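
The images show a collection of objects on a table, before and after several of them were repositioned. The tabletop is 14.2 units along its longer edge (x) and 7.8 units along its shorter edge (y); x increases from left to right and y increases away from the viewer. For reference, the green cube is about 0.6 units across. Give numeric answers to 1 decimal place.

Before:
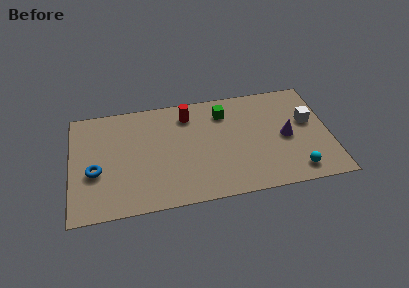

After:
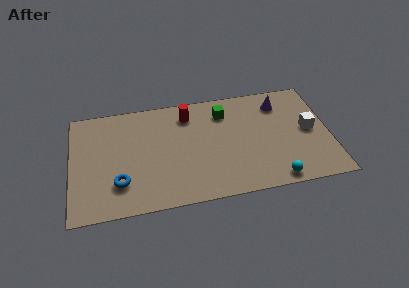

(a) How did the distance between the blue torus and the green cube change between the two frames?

-0.7

Before: roughly 7.8 units apart; after: 7.1. That's 0.7 units closer together.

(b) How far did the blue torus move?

1.6

The blue torus moved from about (1.3, 3.1) to (2.6, 2.1), a distance of √(1.3² + 1.0²) ≈ 1.6.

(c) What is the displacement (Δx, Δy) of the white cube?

(0.0, -0.6)

The white cube started near (13.1, 4.6) and ended near (13.1, 4.0).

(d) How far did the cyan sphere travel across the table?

1.3

The cyan sphere was near (12.2, 1.2) before and (11.0, 0.8) after, so it travelled √(1.2² + 0.4²) ≈ 1.3 units.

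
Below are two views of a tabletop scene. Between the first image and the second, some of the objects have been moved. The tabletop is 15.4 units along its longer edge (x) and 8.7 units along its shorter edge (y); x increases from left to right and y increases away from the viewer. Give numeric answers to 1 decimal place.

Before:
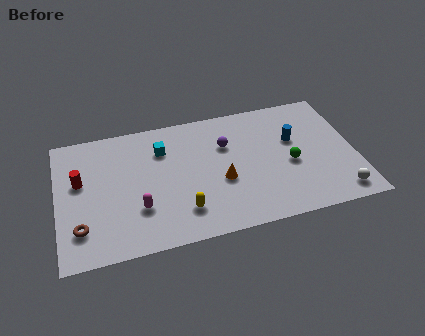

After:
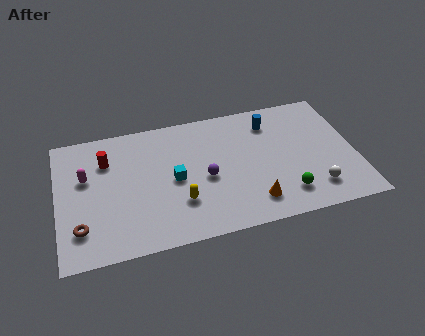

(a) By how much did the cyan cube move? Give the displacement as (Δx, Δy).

(0.5, -2.2)

The cyan cube was at about (5.5, 6.4) and moved to about (6.0, 4.2).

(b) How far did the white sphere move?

1.3

From (14.3, 1.2) to (13.1, 1.8), the white sphere covered √(1.2² + 0.6²) ≈ 1.3 units.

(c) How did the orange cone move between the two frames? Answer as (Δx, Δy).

(1.5, -1.8)

From the two frames, the orange cone sits at roughly (8.4, 3.5) before and (9.9, 1.7) after.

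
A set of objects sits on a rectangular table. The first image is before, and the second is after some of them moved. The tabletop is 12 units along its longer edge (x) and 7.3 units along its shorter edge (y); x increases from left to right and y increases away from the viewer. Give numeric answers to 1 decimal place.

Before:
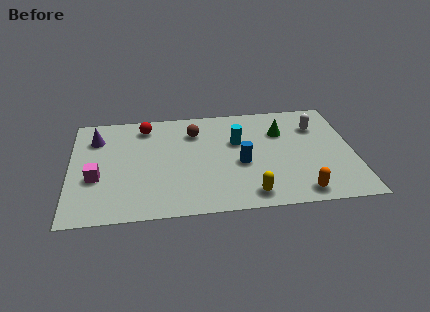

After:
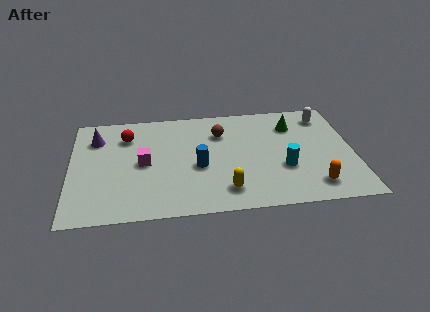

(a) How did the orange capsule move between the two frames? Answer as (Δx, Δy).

(0.6, 0.4)

The orange capsule was at about (9.6, 0.9) and moved to about (10.2, 1.3).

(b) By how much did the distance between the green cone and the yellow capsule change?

+0.7

Before: roughly 4.4 units apart; after: 5.1. That's 0.7 units further apart.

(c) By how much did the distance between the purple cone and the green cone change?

+0.5

They were about 7.9 units apart before and 8.4 after — 0.5 units further apart.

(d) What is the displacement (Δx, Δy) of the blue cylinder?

(-1.8, 0.0)

The blue cylinder was at about (7.2, 3.1) and moved to about (5.4, 3.1).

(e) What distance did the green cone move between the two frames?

0.6

From (9.0, 5.1) to (9.5, 5.5), the green cone covered √(0.5² + 0.4²) ≈ 0.6 units.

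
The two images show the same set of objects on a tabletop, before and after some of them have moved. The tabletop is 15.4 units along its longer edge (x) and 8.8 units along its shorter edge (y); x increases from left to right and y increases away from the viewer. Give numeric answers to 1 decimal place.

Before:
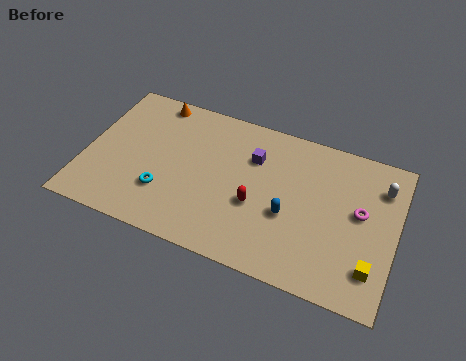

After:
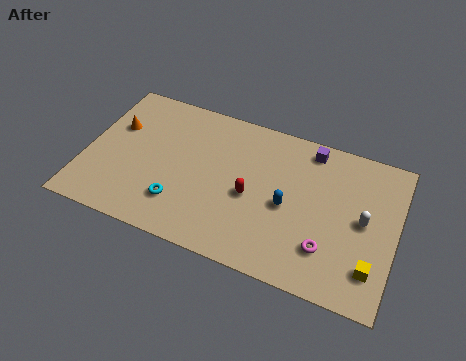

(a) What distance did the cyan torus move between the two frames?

0.9

From (4.1, 2.6) to (4.9, 2.2), the cyan torus covered √(0.8² + 0.4²) ≈ 0.9 units.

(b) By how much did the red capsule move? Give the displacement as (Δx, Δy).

(-0.3, 0.4)

The red capsule started near (8.6, 3.5) and ended near (8.3, 3.9).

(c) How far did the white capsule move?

2.3

The white capsule was near (14.5, 6.7) before and (13.8, 4.5) after, so it travelled √(0.7² + 2.2²) ≈ 2.3 units.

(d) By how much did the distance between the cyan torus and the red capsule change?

-0.8

Before: roughly 4.6 units apart; after: 3.8. That's 0.8 units closer together.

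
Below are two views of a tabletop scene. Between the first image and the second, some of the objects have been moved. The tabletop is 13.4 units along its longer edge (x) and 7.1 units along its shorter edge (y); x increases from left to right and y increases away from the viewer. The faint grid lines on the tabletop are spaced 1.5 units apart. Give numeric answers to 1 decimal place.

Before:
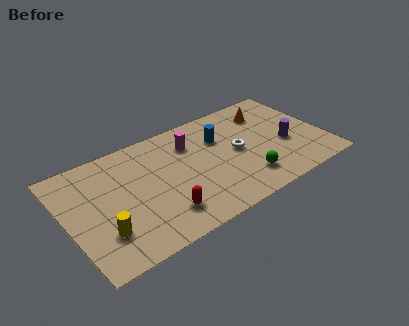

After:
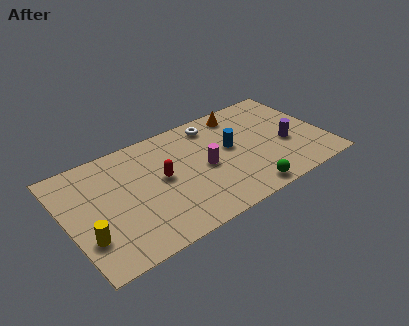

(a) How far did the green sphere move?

0.8

The green sphere was near (9.0, 1.6) before and (8.8, 0.8) after, so it travelled √(0.2² + 0.8²) ≈ 0.8 units.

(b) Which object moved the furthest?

the white torus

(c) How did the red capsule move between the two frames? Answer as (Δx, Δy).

(0.3, 2.2)

The red capsule started near (4.6, 1.6) and ended near (4.9, 3.8).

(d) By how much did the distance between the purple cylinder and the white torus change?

+2.0

Before: roughly 2.6 units apart; after: 4.6. That's 2.0 units further apart.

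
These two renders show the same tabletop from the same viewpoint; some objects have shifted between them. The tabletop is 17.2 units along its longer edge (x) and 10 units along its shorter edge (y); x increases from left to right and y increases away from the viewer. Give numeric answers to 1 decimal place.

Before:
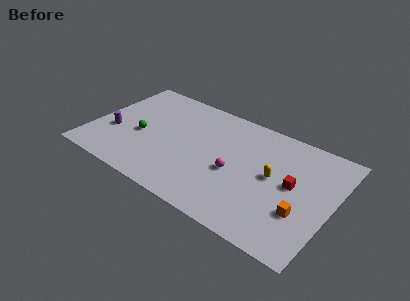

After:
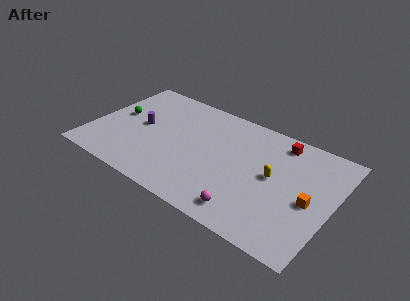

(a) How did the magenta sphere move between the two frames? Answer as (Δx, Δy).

(1.4, -2.8)

The magenta sphere was at about (10.4, 4.3) and moved to about (11.8, 1.5).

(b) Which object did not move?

the yellow capsule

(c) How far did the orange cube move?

1.3

The orange cube was near (15.3, 3.3) before and (15.7, 4.5) after, so it travelled √(0.4² + 1.2²) ≈ 1.3 units.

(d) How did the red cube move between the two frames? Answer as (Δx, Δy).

(-1.4, 3.3)

The red cube started near (14.4, 5.3) and ended near (13.0, 8.6).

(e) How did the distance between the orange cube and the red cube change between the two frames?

+2.7

Before: roughly 2.2 units apart; after: 4.9. That's 2.7 units further apart.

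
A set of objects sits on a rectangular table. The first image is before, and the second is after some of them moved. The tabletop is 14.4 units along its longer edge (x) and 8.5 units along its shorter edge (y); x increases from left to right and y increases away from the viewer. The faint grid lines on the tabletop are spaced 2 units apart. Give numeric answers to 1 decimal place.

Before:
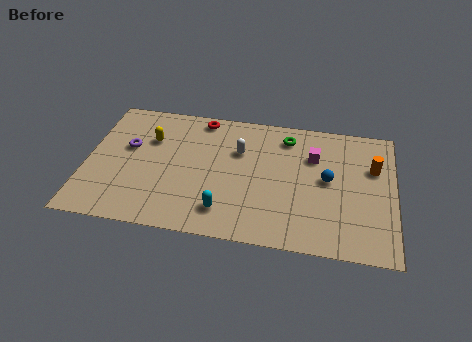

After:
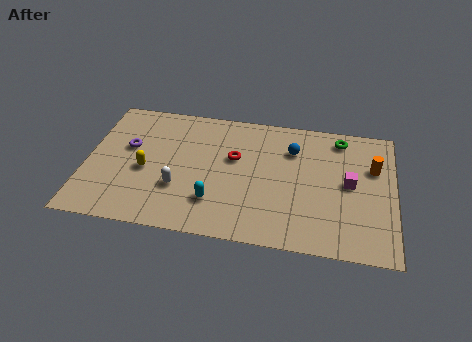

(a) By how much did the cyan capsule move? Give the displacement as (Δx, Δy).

(-0.5, 0.5)

The cyan capsule was at about (6.6, 1.7) and moved to about (6.1, 2.2).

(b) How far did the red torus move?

2.9

The red torus was near (5.2, 7.6) before and (6.9, 5.2) after, so it travelled √(1.7² + 2.4²) ≈ 2.9 units.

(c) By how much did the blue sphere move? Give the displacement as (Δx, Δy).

(-1.7, 1.7)

From the two frames, the blue sphere sits at roughly (11.3, 4.5) before and (9.6, 6.2) after.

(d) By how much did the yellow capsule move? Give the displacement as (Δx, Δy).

(-0.1, -2.1)

The yellow capsule was at about (2.9, 5.8) and moved to about (2.8, 3.7).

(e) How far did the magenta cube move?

2.3

From (10.6, 5.9) to (12.3, 4.4), the magenta cube covered √(1.7² + 1.5²) ≈ 2.3 units.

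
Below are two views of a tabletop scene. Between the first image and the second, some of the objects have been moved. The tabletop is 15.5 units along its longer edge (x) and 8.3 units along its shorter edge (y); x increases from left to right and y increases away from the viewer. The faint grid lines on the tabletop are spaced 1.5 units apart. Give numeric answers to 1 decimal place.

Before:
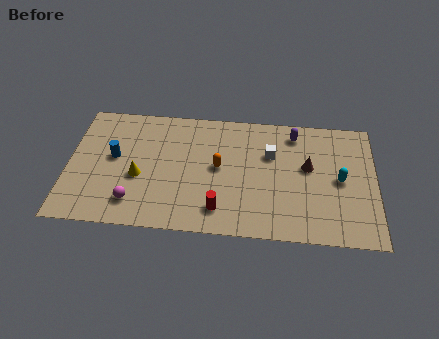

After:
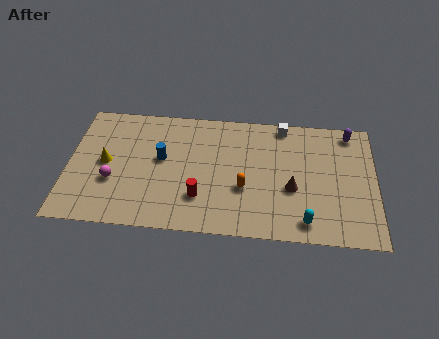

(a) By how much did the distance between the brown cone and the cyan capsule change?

+0.5

They were about 1.7 units apart before and 2.2 after — 0.5 units further apart.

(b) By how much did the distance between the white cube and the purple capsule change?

+1.5

Before: roughly 1.9 units apart; after: 3.4. That's 1.5 units further apart.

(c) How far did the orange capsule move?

1.8

From (7.6, 4.4) to (8.9, 3.1), the orange capsule covered √(1.3² + 1.3²) ≈ 1.8 units.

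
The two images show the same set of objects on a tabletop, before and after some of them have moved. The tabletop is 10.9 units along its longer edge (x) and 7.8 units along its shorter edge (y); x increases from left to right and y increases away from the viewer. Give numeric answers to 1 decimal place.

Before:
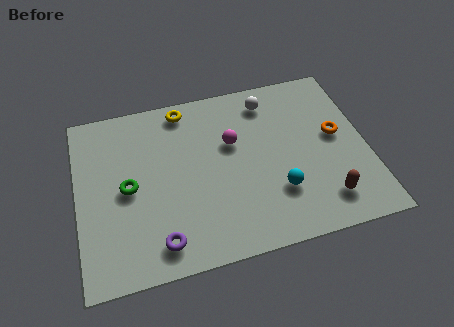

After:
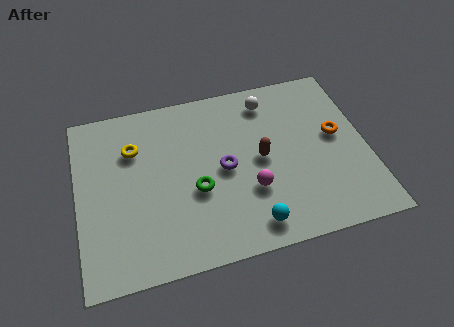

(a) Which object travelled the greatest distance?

the purple torus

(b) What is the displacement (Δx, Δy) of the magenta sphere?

(0.5, -2.3)

The magenta sphere started near (5.9, 4.9) and ended near (6.4, 2.6).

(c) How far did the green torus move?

2.6

The green torus was near (1.9, 3.8) before and (4.4, 3.1) after, so it travelled √(2.5² + 0.7²) ≈ 2.6 units.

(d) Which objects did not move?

the white sphere and the orange torus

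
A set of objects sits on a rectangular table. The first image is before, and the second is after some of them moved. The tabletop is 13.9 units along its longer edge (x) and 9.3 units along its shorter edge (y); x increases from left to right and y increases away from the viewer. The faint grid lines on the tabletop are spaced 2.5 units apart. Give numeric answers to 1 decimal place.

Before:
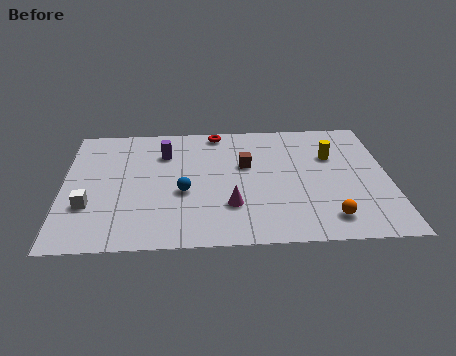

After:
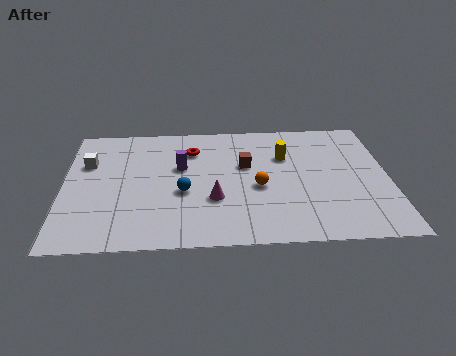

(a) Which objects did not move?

the blue sphere and the brown cube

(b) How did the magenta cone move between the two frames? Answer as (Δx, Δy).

(-0.7, 0.5)

The magenta cone was at about (7.1, 2.7) and moved to about (6.4, 3.2).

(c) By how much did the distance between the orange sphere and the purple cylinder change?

-4.9

Before: roughly 8.6 units apart; after: 3.7. That's 4.9 units closer together.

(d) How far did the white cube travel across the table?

3.2

The white cube moved from about (1.1, 3.0) to (1.0, 6.2), a distance of √(0.1² + 3.2²) ≈ 3.2.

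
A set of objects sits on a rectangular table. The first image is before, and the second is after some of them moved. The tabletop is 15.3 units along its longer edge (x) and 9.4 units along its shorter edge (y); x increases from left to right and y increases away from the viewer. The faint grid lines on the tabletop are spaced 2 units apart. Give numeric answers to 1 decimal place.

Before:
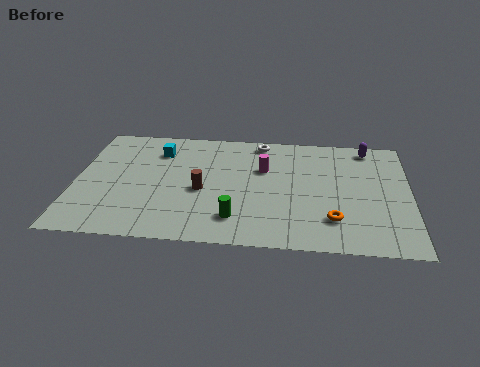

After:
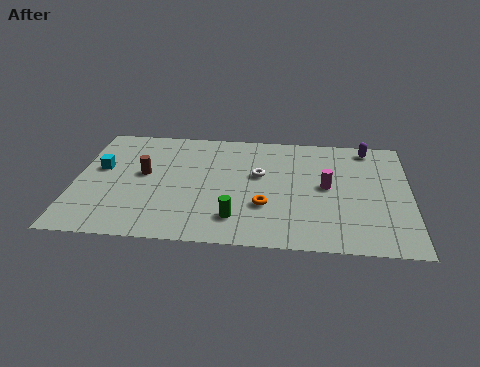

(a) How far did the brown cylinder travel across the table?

2.9

The brown cylinder moved from about (5.8, 4.1) to (3.1, 5.2), a distance of √(2.7² + 1.1²) ≈ 2.9.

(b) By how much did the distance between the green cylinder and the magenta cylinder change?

+0.7

They were about 4.3 units apart before and 5.0 after — 0.7 units further apart.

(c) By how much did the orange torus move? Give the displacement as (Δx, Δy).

(-3.1, 0.8)

The orange torus was at about (11.8, 2.3) and moved to about (8.7, 3.1).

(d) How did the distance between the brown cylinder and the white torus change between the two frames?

+0.3

They were about 5.0 units apart before and 5.3 after — 0.3 units further apart.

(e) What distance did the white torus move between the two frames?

2.8

The white torus moved from about (8.4, 8.4) to (8.4, 5.6), a distance of √(0.0² + 2.8²) ≈ 2.8.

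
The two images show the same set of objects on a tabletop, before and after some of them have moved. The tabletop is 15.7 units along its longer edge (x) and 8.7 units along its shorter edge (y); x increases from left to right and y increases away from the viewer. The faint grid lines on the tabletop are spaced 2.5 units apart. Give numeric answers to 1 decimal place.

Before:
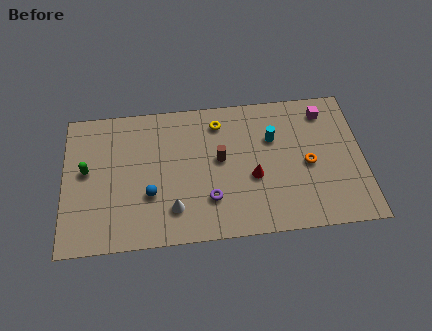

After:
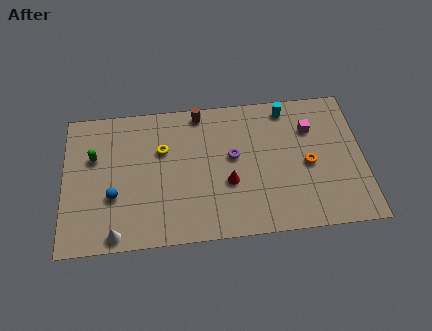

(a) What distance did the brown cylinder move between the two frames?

3.2

The brown cylinder moved from about (8.2, 4.8) to (7.2, 7.8), a distance of √(1.0² + 3.0²) ≈ 3.2.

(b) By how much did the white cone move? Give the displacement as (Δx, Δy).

(-3.0, -1.2)

The white cone started near (5.7, 2.0) and ended near (2.7, 0.8).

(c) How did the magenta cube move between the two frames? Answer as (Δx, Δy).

(-0.8, -1.0)

The magenta cube was at about (13.8, 7.2) and moved to about (13.0, 6.2).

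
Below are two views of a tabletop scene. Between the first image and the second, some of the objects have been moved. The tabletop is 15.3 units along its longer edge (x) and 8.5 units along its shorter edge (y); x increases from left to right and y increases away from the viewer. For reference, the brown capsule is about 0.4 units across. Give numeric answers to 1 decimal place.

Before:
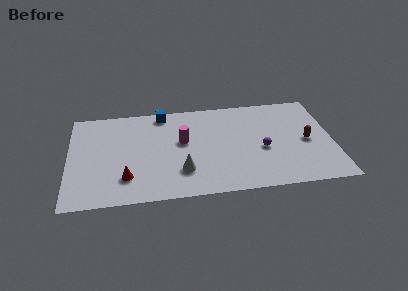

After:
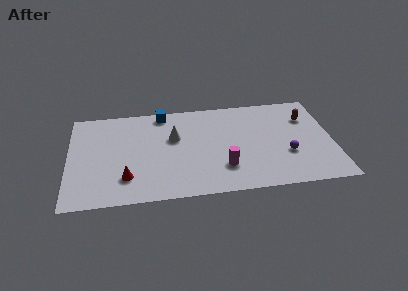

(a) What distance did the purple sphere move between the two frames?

1.5

The purple sphere was near (11.2, 3.6) before and (12.6, 3.0) after, so it travelled √(1.4² + 0.6²) ≈ 1.5 units.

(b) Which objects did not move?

the blue cube and the red cone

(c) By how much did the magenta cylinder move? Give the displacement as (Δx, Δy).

(2.3, -2.6)

The magenta cylinder was at about (6.6, 4.9) and moved to about (8.9, 2.3).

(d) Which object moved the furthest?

the magenta cylinder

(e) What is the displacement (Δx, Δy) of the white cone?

(-0.4, 3.0)

The white cone started near (6.5, 2.3) and ended near (6.1, 5.3).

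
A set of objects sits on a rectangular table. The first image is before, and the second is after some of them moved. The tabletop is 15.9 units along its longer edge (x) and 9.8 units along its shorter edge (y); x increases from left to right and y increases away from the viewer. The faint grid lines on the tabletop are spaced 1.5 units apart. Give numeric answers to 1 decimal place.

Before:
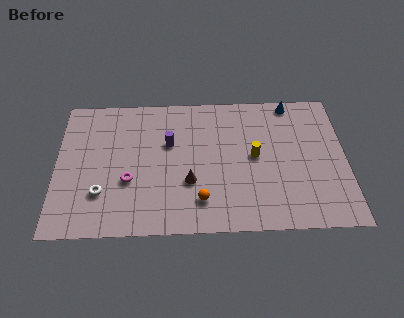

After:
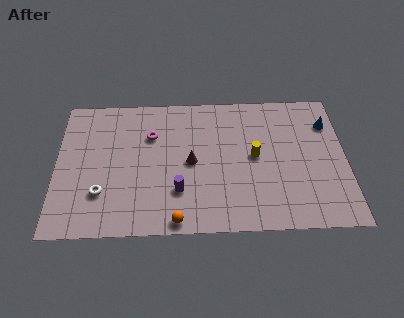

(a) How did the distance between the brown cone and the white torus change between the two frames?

+0.5

The distance was about 4.8 in the first image and 5.3 in the second, so they moved 0.5 units further apart.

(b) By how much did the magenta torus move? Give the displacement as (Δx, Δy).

(1.2, 3.2)

The magenta torus was at about (4.0, 3.6) and moved to about (5.2, 6.8).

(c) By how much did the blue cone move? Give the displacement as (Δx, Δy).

(2.0, -1.6)

From the two frames, the blue cone sits at roughly (13.0, 8.9) before and (15.0, 7.3) after.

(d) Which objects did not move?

the yellow cylinder and the white torus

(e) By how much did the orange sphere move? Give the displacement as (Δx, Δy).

(-1.3, -1.3)

The orange sphere was at about (7.9, 2.1) and moved to about (6.6, 0.8).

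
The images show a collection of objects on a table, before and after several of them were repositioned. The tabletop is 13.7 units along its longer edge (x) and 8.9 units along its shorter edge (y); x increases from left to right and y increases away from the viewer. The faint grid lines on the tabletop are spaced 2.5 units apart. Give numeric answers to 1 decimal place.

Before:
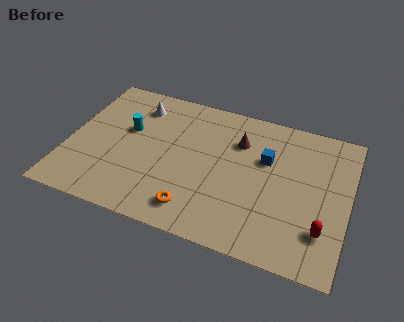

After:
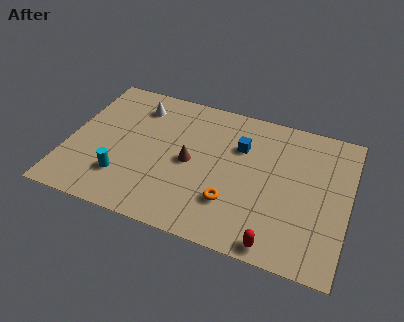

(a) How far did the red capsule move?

2.6

From (12.6, 2.3) to (10.5, 0.8), the red capsule covered √(2.1² + 1.5²) ≈ 2.6 units.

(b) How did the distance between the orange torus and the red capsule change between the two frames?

-3.3

They were about 6.2 units apart before and 2.9 after — 3.3 units closer together.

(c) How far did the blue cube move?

1.4

The blue cube moved from about (9.6, 5.7) to (8.3, 6.1), a distance of √(1.3² + 0.4²) ≈ 1.4.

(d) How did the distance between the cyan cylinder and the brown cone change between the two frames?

-1.8

The distance was about 5.5 in the first image and 3.7 in the second, so they moved 1.8 units closer together.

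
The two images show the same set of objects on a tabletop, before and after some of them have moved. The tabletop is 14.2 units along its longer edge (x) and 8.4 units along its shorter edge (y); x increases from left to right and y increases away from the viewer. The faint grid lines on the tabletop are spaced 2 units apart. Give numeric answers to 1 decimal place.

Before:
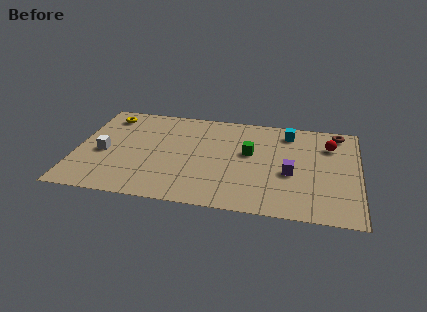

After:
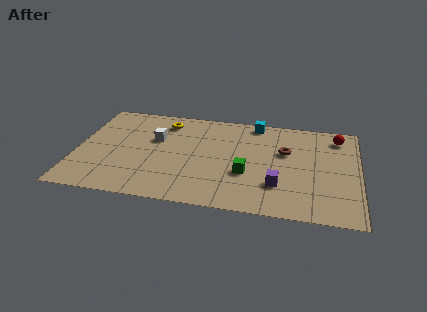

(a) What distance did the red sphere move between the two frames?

0.9

The red sphere moved from about (12.7, 6.2) to (13.1, 7.0), a distance of √(0.4² + 0.8²) ≈ 0.9.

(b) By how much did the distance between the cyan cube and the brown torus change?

+0.3

They were about 2.5 units apart before and 2.8 after — 0.3 units further apart.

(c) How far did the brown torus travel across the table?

3.3

The brown torus moved from about (13.1, 7.4) to (10.5, 5.3), a distance of √(2.6² + 2.1²) ≈ 3.3.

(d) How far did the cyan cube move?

1.8

The cyan cube moved from about (10.6, 7.0) to (8.9, 7.6), a distance of √(1.7² + 0.6²) ≈ 1.8.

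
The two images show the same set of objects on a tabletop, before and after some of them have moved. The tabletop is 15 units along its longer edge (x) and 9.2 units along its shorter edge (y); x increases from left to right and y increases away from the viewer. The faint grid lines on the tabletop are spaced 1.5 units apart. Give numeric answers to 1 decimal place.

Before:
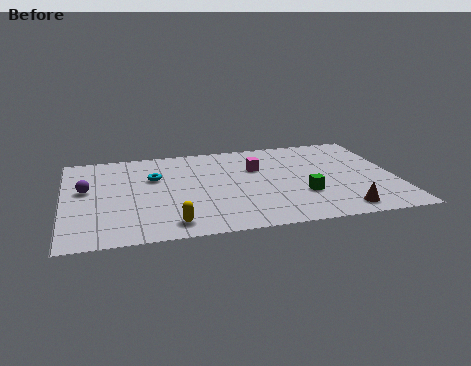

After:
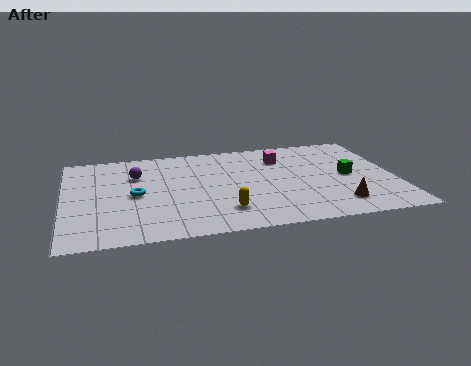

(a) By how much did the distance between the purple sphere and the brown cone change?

-2.0

The distance was about 12.0 in the first image and 10.0 in the second, so they moved 2.0 units closer together.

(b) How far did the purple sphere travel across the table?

2.5

The purple sphere moved from about (1.0, 5.3) to (3.3, 6.4), a distance of √(2.3² + 1.1²) ≈ 2.5.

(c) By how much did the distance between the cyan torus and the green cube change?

+2.5

Before: roughly 7.2 units apart; after: 9.7. That's 2.5 units further apart.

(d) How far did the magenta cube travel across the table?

1.4

From (8.8, 6.1) to (10.0, 6.9), the magenta cube covered √(1.2² + 0.8²) ≈ 1.4 units.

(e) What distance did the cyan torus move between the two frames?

1.8

From (4.1, 6.0) to (3.2, 4.4), the cyan torus covered √(0.9² + 1.6²) ≈ 1.8 units.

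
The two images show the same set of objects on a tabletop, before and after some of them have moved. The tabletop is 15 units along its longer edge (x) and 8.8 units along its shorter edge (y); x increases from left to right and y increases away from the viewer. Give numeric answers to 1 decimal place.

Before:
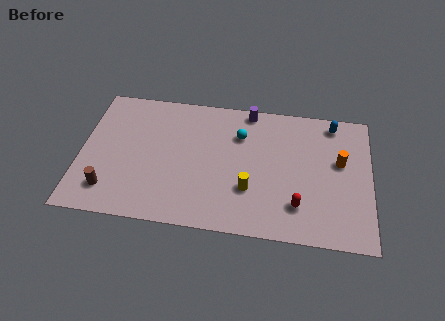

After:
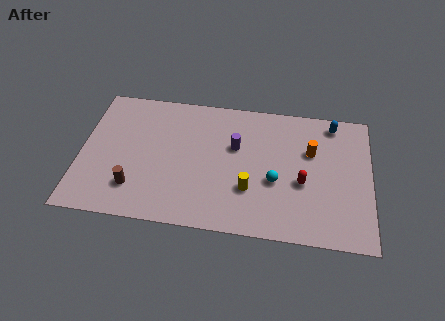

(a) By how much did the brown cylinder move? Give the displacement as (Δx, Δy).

(1.3, 0.3)

From the two frames, the brown cylinder sits at roughly (1.6, 1.8) before and (2.9, 2.1) after.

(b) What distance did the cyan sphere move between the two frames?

3.4

The cyan sphere was near (8.2, 6.3) before and (10.1, 3.5) after, so it travelled √(1.9² + 2.8²) ≈ 3.4 units.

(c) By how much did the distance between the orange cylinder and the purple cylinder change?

-1.7

Before: roughly 5.6 units apart; after: 3.9. That's 1.7 units closer together.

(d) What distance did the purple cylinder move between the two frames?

2.6

The purple cylinder was near (8.6, 8.0) before and (8.0, 5.5) after, so it travelled √(0.6² + 2.5²) ≈ 2.6 units.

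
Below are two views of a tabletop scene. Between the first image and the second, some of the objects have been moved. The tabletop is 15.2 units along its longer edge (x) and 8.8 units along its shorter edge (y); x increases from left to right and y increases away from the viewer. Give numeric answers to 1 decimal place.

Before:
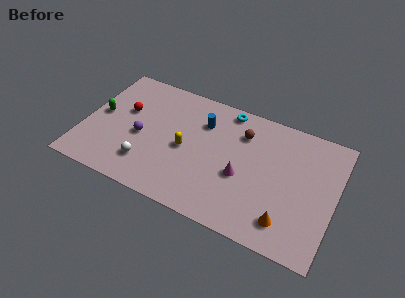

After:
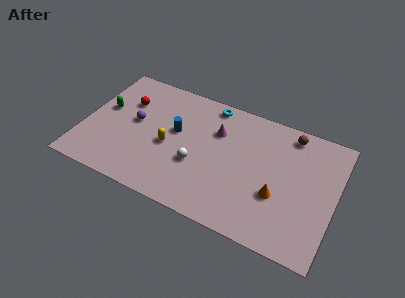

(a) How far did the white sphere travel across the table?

3.1

From (4.1, 2.1) to (7.0, 3.3), the white sphere covered √(2.9² + 1.2²) ≈ 3.1 units.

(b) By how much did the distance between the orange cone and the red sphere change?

-0.9

The distance was about 10.9 in the first image and 10.0 in the second, so they moved 0.9 units closer together.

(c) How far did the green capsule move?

0.5

From (0.9, 4.6) to (1.1, 5.1), the green capsule covered √(0.2² + 0.5²) ≈ 0.5 units.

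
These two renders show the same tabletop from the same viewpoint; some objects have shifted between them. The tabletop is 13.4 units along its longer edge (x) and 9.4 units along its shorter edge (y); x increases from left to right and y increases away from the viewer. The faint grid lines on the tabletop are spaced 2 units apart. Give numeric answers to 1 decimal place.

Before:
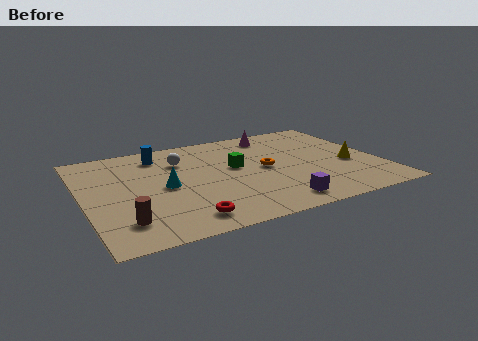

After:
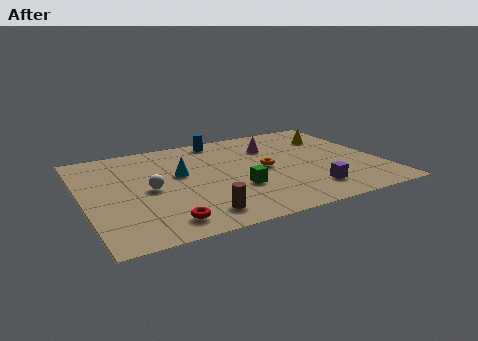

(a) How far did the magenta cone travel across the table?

1.2

From (9.1, 8.0) to (8.8, 6.8), the magenta cone covered √(0.3² + 1.2²) ≈ 1.2 units.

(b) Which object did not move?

the orange torus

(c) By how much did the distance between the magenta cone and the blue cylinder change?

-2.7

Before: roughly 5.4 units apart; after: 2.7. That's 2.7 units closer together.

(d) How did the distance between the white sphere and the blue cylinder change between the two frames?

+4.1

The distance was about 1.3 in the first image and 5.4 in the second, so they moved 4.1 units further apart.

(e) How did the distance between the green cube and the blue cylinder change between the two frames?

+1.2

The distance was about 4.0 in the first image and 5.2 in the second, so they moved 1.2 units further apart.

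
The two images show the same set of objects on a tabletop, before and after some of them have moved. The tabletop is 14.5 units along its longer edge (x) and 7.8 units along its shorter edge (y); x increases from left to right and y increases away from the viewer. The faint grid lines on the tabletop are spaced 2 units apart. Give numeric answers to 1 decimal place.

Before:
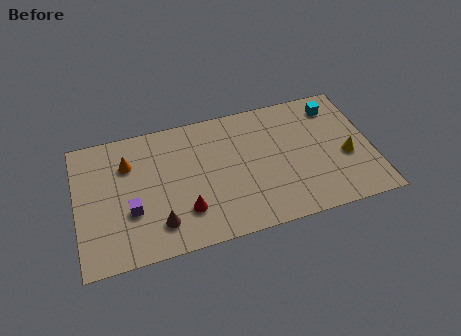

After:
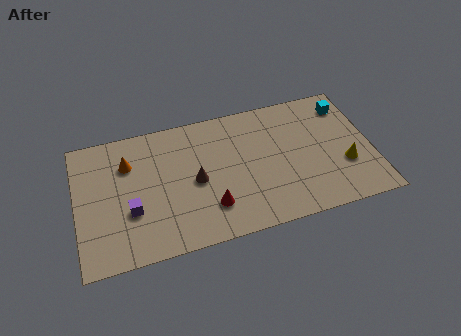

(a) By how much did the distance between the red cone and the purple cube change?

+1.2

The distance was about 2.7 in the first image and 3.9 in the second, so they moved 1.2 units further apart.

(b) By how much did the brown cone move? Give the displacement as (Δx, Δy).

(1.9, 2.0)

The brown cone started near (3.9, 1.7) and ended near (5.8, 3.7).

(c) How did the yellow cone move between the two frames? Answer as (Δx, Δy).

(-0.1, -0.5)

From the two frames, the yellow cone sits at roughly (13.2, 3.2) before and (13.1, 2.7) after.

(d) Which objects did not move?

the purple cube and the orange cone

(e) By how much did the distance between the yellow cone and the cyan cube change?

+0.4

The distance was about 3.2 in the first image and 3.6 in the second, so they moved 0.4 units further apart.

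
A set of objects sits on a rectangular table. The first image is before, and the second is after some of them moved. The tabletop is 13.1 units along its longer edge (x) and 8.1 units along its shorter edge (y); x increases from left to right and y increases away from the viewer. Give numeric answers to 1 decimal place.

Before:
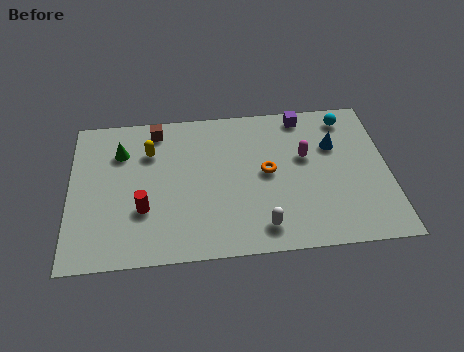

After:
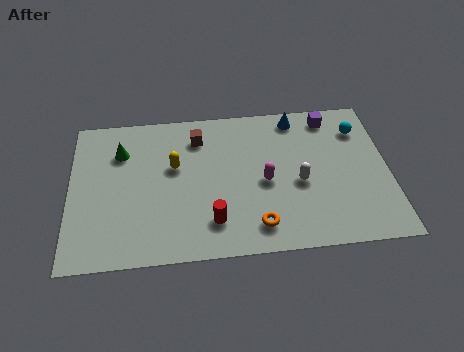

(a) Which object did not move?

the green cone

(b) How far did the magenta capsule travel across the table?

2.1

From (9.7, 4.9) to (8.0, 3.7), the magenta capsule covered √(1.7² + 1.2²) ≈ 2.1 units.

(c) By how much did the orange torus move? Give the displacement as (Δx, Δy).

(-0.5, -2.8)

The orange torus was at about (8.1, 4.2) and moved to about (7.6, 1.4).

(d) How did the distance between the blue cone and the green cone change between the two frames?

-1.4

They were about 8.8 units apart before and 7.4 after — 1.4 units closer together.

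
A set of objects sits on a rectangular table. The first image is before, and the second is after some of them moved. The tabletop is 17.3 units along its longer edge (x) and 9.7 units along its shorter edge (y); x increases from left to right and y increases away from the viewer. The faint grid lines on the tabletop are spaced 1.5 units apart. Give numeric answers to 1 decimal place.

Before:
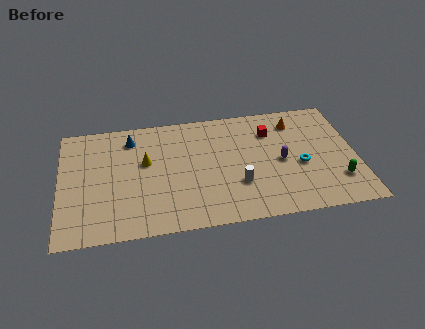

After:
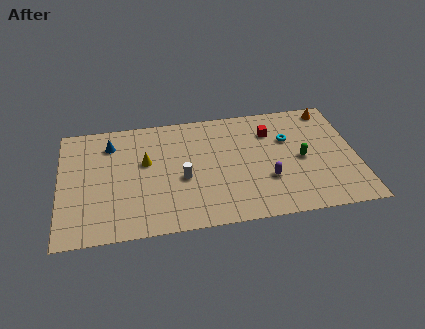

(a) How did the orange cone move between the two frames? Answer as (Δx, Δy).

(2.1, 0.8)

The orange cone was at about (13.9, 7.8) and moved to about (16.0, 8.6).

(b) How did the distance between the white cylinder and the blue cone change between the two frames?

-2.4

They were about 7.8 units apart before and 5.4 after — 2.4 units closer together.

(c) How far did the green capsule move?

2.9

The green capsule moved from about (16.1, 2.5) to (14.1, 4.6), a distance of √(2.0² + 2.1²) ≈ 2.9.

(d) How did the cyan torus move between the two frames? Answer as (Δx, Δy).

(-0.6, 2.3)

The cyan torus started near (14.0, 4.1) and ended near (13.4, 6.4).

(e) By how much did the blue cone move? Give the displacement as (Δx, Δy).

(-1.2, -0.3)

From the two frames, the blue cone sits at roughly (4.2, 7.9) before and (3.0, 7.6) after.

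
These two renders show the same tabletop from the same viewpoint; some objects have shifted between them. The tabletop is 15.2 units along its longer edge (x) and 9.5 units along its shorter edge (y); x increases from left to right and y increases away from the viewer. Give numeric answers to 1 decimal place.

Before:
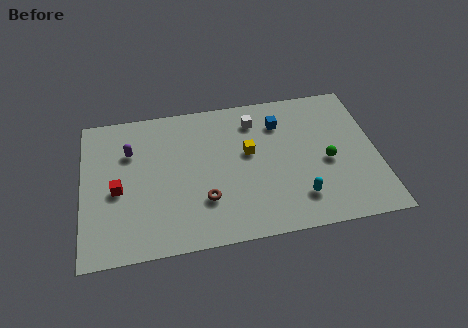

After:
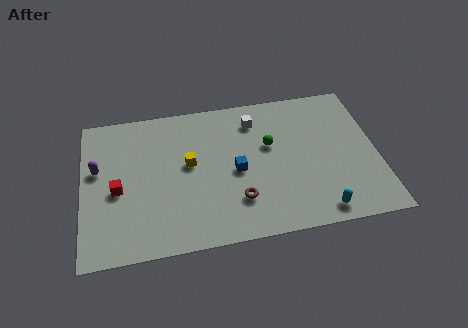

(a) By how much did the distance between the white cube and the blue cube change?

+2.0

They were about 1.4 units apart before and 3.4 after — 2.0 units further apart.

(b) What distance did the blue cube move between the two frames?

3.7

The blue cube was near (10.3, 7.2) before and (7.9, 4.4) after, so it travelled √(2.4² + 2.8²) ≈ 3.7 units.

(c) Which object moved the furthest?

the blue cube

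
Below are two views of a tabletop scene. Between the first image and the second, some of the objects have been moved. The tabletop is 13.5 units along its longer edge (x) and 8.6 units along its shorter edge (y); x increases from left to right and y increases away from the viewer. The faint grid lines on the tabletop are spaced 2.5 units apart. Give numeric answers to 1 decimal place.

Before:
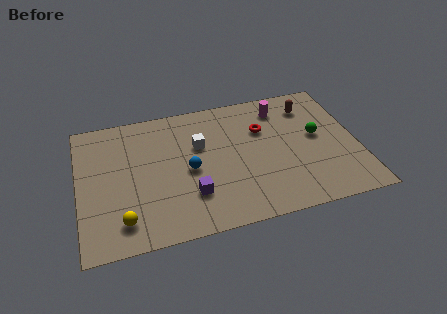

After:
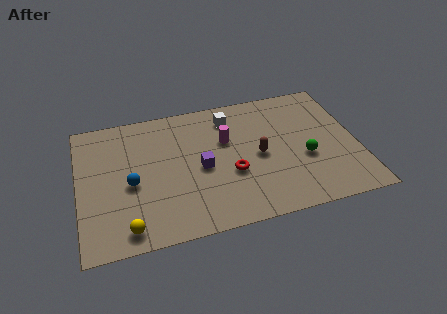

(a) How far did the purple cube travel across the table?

1.7

The purple cube was near (5.3, 2.4) before and (5.9, 4.0) after, so it travelled √(0.6² + 1.6²) ≈ 1.7 units.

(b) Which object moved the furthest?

the brown capsule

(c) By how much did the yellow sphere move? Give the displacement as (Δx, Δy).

(0.2, -0.5)

The yellow sphere was at about (2.0, 1.6) and moved to about (2.2, 1.1).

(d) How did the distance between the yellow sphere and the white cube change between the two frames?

+2.4

Before: roughly 5.5 units apart; after: 7.9. That's 2.4 units further apart.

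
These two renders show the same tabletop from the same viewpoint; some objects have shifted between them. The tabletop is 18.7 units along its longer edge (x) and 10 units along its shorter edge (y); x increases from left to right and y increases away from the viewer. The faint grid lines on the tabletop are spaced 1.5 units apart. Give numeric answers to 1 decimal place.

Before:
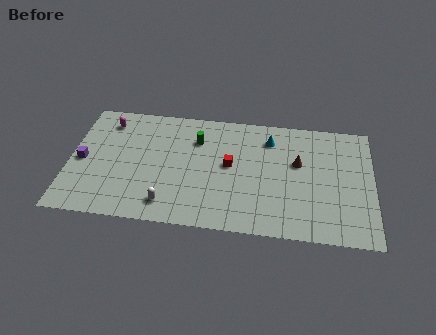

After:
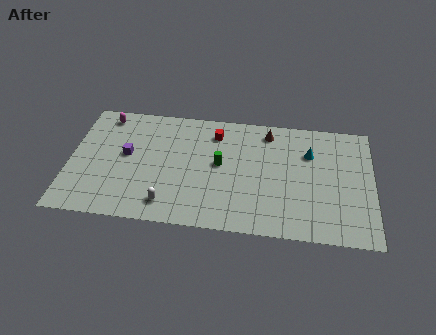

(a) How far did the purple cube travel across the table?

2.8

From (0.8, 4.7) to (3.5, 5.5), the purple cube covered √(2.7² + 0.8²) ≈ 2.8 units.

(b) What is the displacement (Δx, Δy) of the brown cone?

(-1.9, 2.4)

From the two frames, the brown cone sits at roughly (14.1, 6.1) before and (12.2, 8.5) after.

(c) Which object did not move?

the white capsule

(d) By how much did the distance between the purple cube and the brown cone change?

-4.2

The distance was about 13.4 in the first image and 9.2 in the second, so they moved 4.2 units closer together.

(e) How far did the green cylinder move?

2.4

From (7.8, 7.3) to (9.3, 5.4), the green cylinder covered √(1.5² + 1.9²) ≈ 2.4 units.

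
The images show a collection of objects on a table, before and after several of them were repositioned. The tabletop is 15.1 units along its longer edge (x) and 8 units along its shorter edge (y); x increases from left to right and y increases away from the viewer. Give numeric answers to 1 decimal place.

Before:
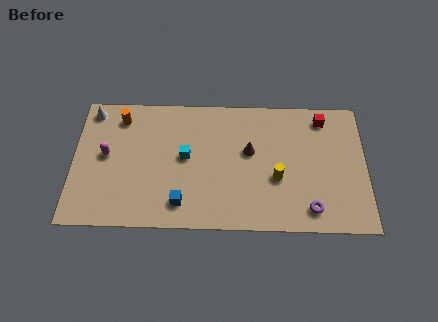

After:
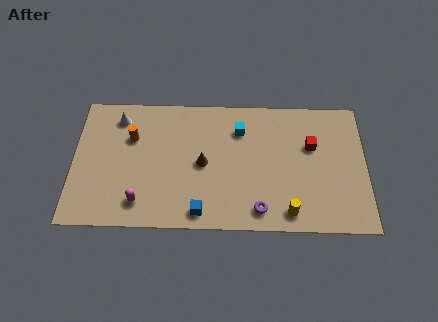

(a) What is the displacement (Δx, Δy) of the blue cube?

(1.0, -0.5)

The blue cube was at about (5.6, 1.5) and moved to about (6.6, 1.0).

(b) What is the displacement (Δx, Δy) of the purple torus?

(-2.6, -0.1)

The purple torus started near (12.2, 1.3) and ended near (9.6, 1.2).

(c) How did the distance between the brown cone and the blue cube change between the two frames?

-1.8

They were about 4.7 units apart before and 2.9 after — 1.8 units closer together.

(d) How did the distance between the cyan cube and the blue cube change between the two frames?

+2.6

Before: roughly 2.8 units apart; after: 5.4. That's 2.6 units further apart.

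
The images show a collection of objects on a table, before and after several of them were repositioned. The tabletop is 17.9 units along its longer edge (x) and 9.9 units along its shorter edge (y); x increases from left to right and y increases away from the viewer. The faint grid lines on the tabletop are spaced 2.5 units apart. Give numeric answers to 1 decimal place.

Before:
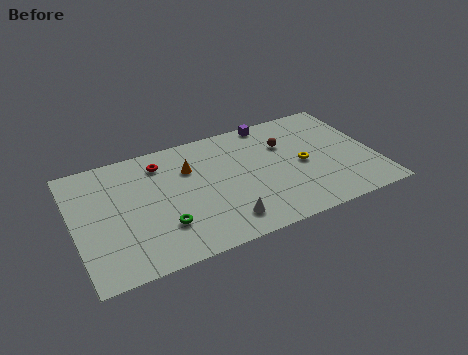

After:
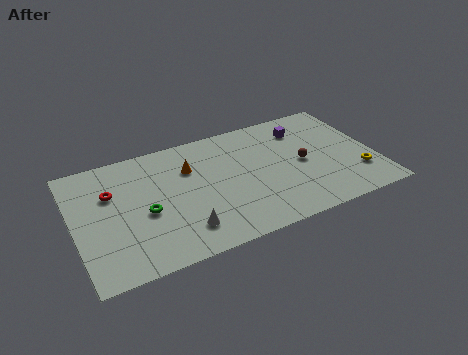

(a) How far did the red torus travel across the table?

3.4

The red torus moved from about (5.4, 8.0) to (2.3, 6.6), a distance of √(3.1² + 1.4²) ≈ 3.4.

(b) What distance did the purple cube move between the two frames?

2.3

From (12.2, 9.1) to (14.0, 7.7), the purple cube covered √(1.8² + 1.4²) ≈ 2.3 units.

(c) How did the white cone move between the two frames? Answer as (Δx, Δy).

(-2.4, 0.3)

The white cone was at about (8.5, 1.8) and moved to about (6.1, 2.1).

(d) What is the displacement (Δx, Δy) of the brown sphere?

(0.8, -2.0)

The brown sphere started near (12.8, 6.8) and ended near (13.6, 4.8).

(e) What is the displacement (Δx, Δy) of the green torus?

(-0.9, 1.5)

The green torus was at about (5.0, 2.8) and moved to about (4.1, 4.3).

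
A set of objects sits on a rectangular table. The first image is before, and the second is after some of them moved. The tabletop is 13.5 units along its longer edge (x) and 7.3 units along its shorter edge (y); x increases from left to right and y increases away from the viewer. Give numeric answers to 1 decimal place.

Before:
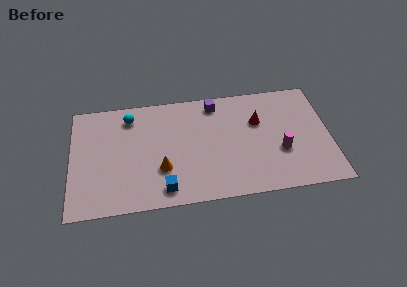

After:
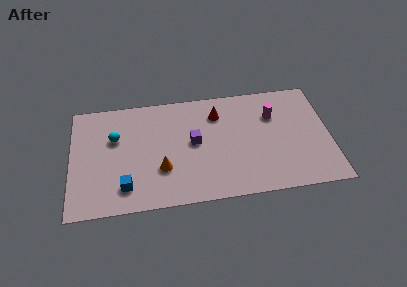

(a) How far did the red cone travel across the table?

2.2

The red cone was near (9.8, 4.8) before and (7.7, 5.6) after, so it travelled √(2.1² + 0.8²) ≈ 2.2 units.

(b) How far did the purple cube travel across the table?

2.7

From (7.6, 6.3) to (6.4, 3.9), the purple cube covered √(1.2² + 2.4²) ≈ 2.7 units.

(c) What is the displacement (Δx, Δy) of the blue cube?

(-2.0, 0.4)

The blue cube started near (4.8, 1.1) and ended near (2.8, 1.5).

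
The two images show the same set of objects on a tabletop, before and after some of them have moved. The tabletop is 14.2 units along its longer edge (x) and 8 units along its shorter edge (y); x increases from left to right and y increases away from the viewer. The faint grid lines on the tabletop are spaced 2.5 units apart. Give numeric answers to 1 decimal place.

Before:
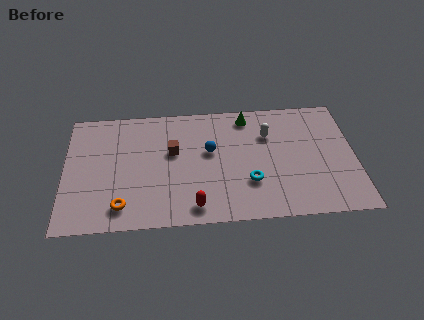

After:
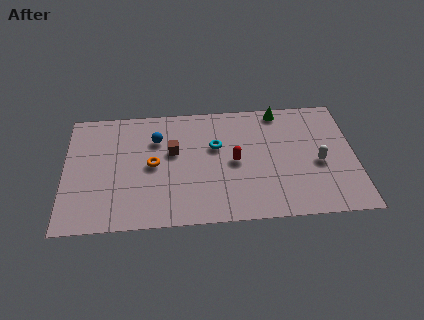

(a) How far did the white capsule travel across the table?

3.2

From (10.0, 5.6) to (12.4, 3.5), the white capsule covered √(2.4² + 2.1²) ≈ 3.2 units.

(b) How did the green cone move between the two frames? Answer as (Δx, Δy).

(1.6, 0.3)

From the two frames, the green cone sits at roughly (9.0, 6.9) before and (10.6, 7.2) after.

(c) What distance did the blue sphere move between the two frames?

2.8

The blue sphere moved from about (7.1, 4.7) to (4.5, 5.7), a distance of √(2.6² + 1.0²) ≈ 2.8.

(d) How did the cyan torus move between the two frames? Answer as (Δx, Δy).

(-1.6, 2.5)

From the two frames, the cyan torus sits at roughly (9.0, 2.5) before and (7.4, 5.0) after.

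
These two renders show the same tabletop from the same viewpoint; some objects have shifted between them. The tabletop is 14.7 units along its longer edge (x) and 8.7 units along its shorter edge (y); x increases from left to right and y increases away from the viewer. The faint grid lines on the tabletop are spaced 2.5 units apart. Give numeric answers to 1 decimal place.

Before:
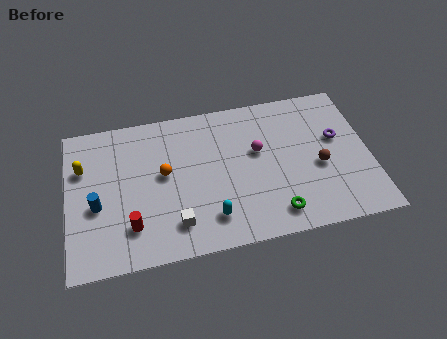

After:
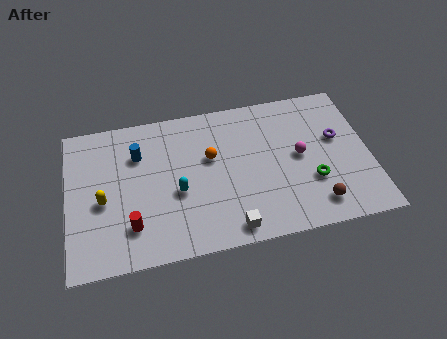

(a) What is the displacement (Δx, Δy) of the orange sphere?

(2.3, 0.5)

From the two frames, the orange sphere sits at roughly (4.7, 4.8) before and (7.0, 5.3) after.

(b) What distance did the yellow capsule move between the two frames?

2.3

The yellow capsule moved from about (0.8, 5.9) to (1.7, 3.8), a distance of √(0.9² + 2.1²) ≈ 2.3.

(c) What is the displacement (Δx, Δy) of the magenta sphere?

(2.0, -0.7)

The magenta sphere was at about (9.3, 5.2) and moved to about (11.3, 4.5).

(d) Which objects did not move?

the red cylinder and the purple torus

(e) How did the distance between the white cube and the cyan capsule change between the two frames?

+1.8

They were about 1.7 units apart before and 3.5 after — 1.8 units further apart.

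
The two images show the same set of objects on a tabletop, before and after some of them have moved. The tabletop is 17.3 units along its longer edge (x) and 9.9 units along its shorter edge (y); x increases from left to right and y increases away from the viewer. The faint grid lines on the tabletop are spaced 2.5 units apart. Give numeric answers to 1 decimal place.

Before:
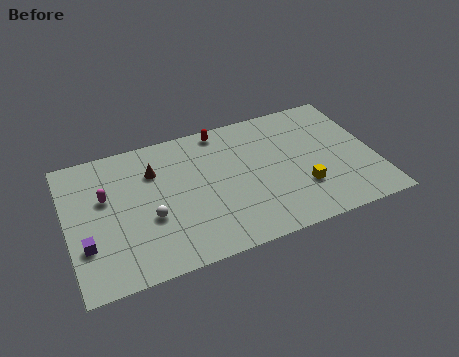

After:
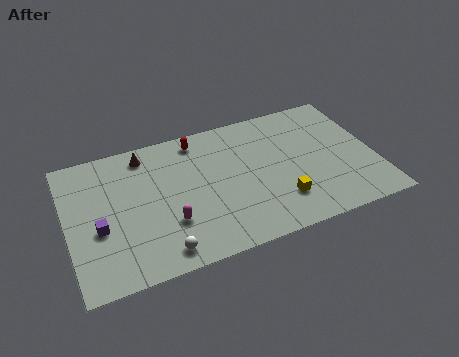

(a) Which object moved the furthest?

the magenta capsule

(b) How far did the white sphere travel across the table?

2.5

From (4.5, 3.8) to (4.9, 1.3), the white sphere covered √(0.4² + 2.5²) ≈ 2.5 units.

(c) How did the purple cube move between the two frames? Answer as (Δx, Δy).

(0.8, 0.9)

From the two frames, the purple cube sits at roughly (0.9, 3.1) before and (1.7, 4.0) after.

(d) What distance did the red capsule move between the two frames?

1.4

The red capsule moved from about (9.0, 8.9) to (7.6, 8.6), a distance of √(1.4² + 0.3²) ≈ 1.4.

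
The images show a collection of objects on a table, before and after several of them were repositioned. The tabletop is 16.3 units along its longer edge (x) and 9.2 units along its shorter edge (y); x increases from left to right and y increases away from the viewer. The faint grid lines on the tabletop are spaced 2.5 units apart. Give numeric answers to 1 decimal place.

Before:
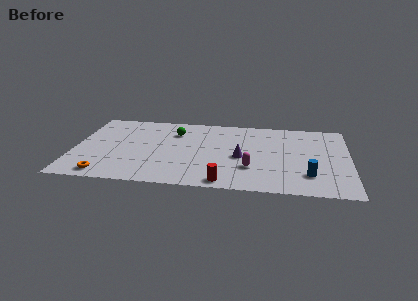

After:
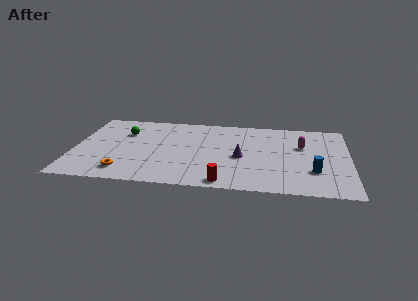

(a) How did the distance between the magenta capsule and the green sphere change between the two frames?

+4.5

The distance was about 6.1 in the first image and 10.6 in the second, so they moved 4.5 units further apart.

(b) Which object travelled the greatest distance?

the magenta capsule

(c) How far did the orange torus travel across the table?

1.2

The orange torus was near (2.0, 1.1) before and (3.1, 1.6) after, so it travelled √(1.1² + 0.5²) ≈ 1.2 units.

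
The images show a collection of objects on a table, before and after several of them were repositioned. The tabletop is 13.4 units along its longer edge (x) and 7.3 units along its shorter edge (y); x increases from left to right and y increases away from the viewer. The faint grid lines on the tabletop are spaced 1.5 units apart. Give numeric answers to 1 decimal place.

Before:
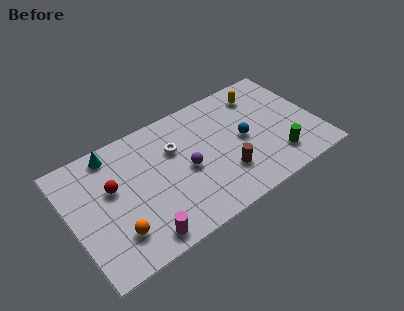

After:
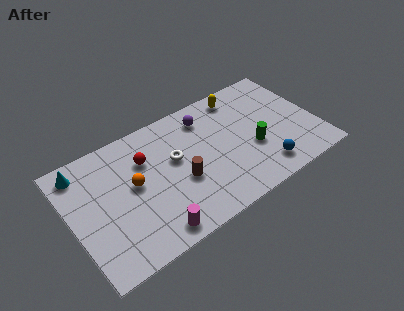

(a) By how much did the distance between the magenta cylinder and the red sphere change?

+0.6

Before: roughly 3.6 units apart; after: 4.2. That's 0.6 units further apart.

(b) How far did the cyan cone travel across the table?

1.7

The cyan cone was near (2.6, 6.4) before and (0.9, 6.2) after, so it travelled √(1.7² + 0.2²) ≈ 1.7 units.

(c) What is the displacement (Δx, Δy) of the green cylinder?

(-1.1, 1.2)

From the two frames, the green cylinder sits at roughly (10.9, 1.6) before and (9.8, 2.8) after.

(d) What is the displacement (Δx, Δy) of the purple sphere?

(1.5, 2.5)

The purple sphere started near (6.2, 3.4) and ended near (7.7, 5.9).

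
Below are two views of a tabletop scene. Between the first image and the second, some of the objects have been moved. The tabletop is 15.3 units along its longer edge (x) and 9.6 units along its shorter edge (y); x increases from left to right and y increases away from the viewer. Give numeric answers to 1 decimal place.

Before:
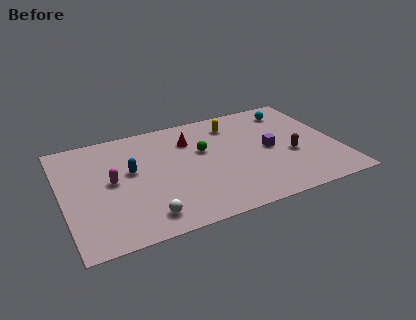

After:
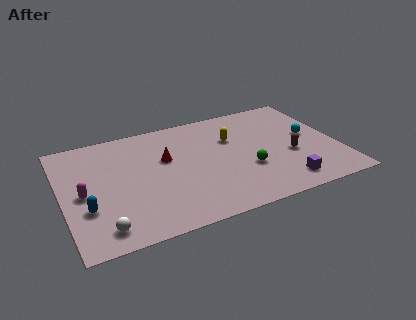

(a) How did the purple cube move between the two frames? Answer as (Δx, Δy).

(0.4, -3.2)

From the two frames, the purple cube sits at roughly (11.5, 4.7) before and (11.9, 1.5) after.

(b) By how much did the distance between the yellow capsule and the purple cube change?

+2.0

They were about 3.4 units apart before and 5.4 after — 2.0 units further apart.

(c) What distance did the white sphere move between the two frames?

2.3

The white sphere moved from about (4.2, 1.5) to (1.9, 1.4), a distance of √(2.3² + 0.1²) ≈ 2.3.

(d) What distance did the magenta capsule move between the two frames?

1.7

The magenta capsule was near (2.7, 5.0) before and (1.1, 4.5) after, so it travelled √(1.6² + 0.5²) ≈ 1.7 units.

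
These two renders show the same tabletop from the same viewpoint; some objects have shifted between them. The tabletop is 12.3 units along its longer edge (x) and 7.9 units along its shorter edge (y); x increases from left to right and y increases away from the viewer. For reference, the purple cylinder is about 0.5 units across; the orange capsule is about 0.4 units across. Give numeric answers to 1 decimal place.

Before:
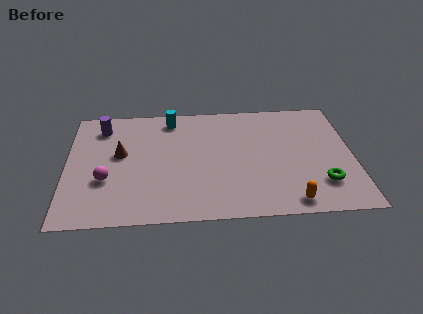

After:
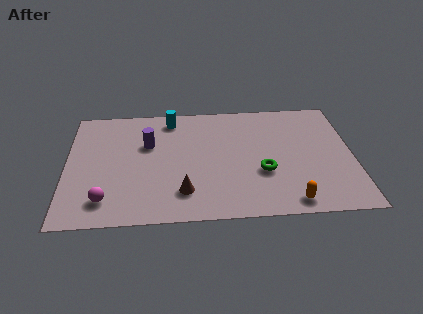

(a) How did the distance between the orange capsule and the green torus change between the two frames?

+0.5

They were about 1.8 units apart before and 2.3 after — 0.5 units further apart.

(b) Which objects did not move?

the orange capsule and the cyan cylinder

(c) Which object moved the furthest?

the brown cone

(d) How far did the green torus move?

2.7

From (10.9, 2.0) to (8.4, 2.9), the green torus covered √(2.5² + 0.9²) ≈ 2.7 units.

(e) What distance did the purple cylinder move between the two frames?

2.4

The purple cylinder moved from about (1.5, 6.4) to (3.5, 5.1), a distance of √(2.0² + 1.3²) ≈ 2.4.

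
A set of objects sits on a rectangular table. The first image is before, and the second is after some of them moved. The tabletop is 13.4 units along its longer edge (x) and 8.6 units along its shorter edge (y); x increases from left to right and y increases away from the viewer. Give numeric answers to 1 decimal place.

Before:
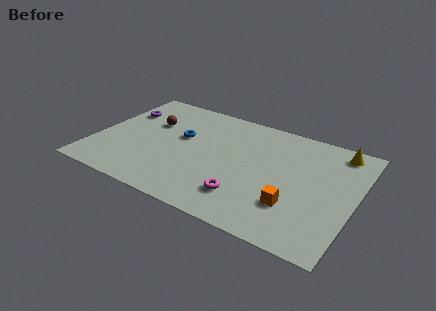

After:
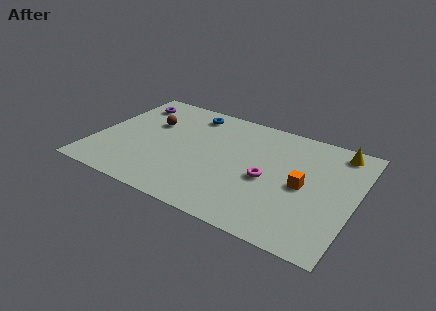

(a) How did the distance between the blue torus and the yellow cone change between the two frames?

-0.6

Before: roughly 8.3 units apart; after: 7.7. That's 0.6 units closer together.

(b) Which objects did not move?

the brown sphere and the yellow cone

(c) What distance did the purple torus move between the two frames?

0.9

The purple torus was near (1.0, 6.0) before and (1.3, 6.9) after, so it travelled √(0.3² + 0.9²) ≈ 0.9 units.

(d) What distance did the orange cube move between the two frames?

1.6

The orange cube moved from about (10.5, 2.5) to (10.8, 4.1), a distance of √(0.3² + 1.6²) ≈ 1.6.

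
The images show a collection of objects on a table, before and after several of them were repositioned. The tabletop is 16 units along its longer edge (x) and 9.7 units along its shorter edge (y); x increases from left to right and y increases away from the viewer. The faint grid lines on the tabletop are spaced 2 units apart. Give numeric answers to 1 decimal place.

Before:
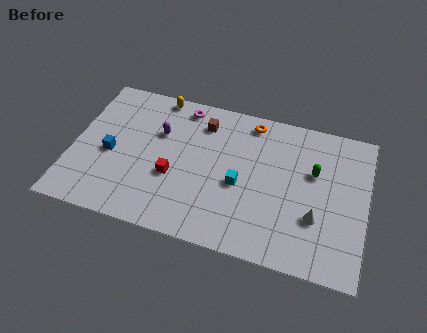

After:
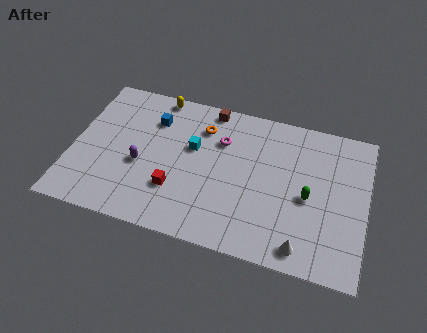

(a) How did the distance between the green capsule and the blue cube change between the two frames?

-2.0

Before: roughly 11.1 units apart; after: 9.1. That's 2.0 units closer together.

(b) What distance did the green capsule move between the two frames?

1.7

The green capsule moved from about (13.1, 6.1) to (12.9, 4.4), a distance of √(0.2² + 1.7²) ≈ 1.7.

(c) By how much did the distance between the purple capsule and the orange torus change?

-0.7

They were about 5.3 units apart before and 4.6 after — 0.7 units closer together.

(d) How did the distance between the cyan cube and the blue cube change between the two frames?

-4.5

The distance was about 7.1 in the first image and 2.6 in the second, so they moved 4.5 units closer together.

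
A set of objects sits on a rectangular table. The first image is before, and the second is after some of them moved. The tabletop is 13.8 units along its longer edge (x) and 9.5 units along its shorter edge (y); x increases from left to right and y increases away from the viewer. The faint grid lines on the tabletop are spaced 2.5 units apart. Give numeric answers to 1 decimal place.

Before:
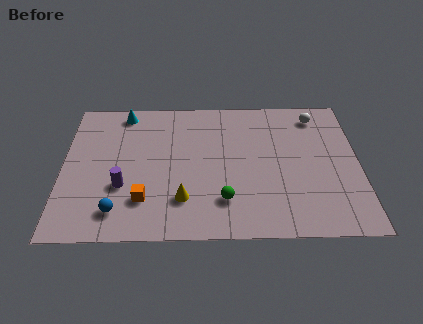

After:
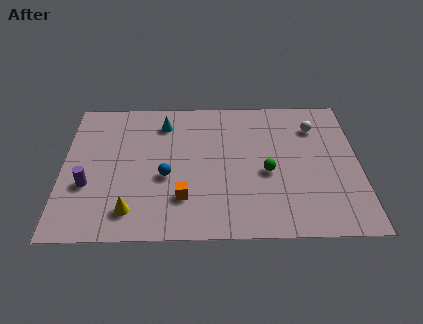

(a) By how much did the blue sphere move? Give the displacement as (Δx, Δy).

(2.2, 2.2)

From the two frames, the blue sphere sits at roughly (2.6, 1.7) before and (4.8, 3.9) after.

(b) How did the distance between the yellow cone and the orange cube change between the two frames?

+0.7

They were about 1.8 units apart before and 2.5 after — 0.7 units further apart.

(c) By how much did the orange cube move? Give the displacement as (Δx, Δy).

(1.8, 0.1)

The orange cube was at about (3.8, 2.4) and moved to about (5.6, 2.5).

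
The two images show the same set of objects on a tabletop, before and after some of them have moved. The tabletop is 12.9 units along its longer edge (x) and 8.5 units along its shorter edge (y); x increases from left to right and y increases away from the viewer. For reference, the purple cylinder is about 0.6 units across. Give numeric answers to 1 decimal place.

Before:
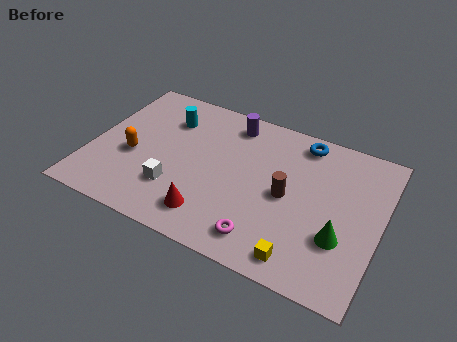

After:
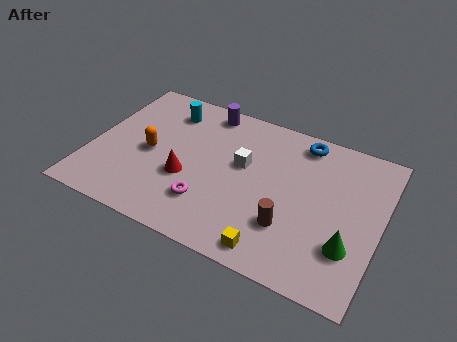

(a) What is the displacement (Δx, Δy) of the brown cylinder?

(0.3, -1.6)

The brown cylinder was at about (8.8, 4.1) and moved to about (9.1, 2.5).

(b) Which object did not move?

the blue torus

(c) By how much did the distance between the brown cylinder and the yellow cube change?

-1.6

The distance was about 3.2 in the first image and 1.6 in the second, so they moved 1.6 units closer together.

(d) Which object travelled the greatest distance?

the white cube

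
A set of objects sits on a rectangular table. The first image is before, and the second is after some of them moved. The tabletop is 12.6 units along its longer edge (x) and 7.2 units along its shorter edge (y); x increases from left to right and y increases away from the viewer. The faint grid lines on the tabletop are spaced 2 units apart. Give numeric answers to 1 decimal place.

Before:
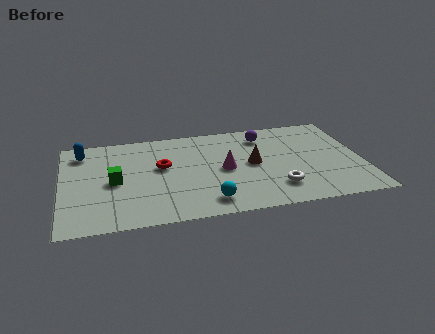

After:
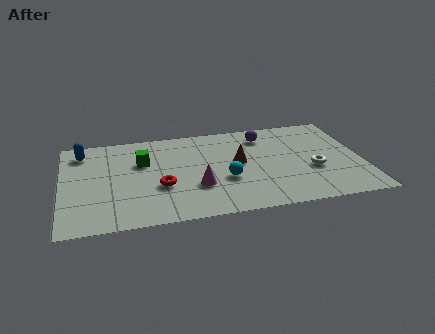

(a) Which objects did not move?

the purple sphere and the blue capsule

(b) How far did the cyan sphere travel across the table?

1.7

The cyan sphere was near (6.0, 1.2) before and (6.8, 2.7) after, so it travelled √(0.8² + 1.5²) ≈ 1.7 units.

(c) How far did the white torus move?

1.9

The white torus was near (8.9, 1.7) before and (10.5, 2.8) after, so it travelled √(1.6² + 1.1²) ≈ 1.9 units.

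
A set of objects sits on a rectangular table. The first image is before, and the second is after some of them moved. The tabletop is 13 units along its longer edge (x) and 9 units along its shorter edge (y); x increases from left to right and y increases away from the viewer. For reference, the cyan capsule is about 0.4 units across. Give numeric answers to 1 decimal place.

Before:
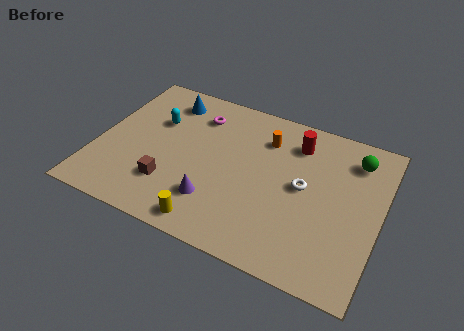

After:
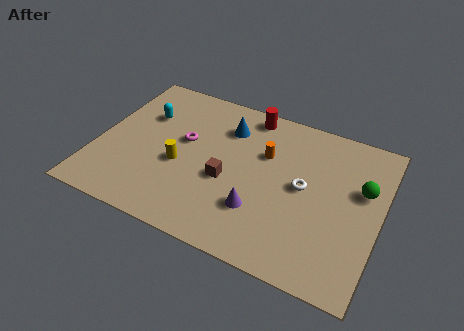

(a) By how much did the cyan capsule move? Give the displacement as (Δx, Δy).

(-0.6, 0.2)

The cyan capsule started near (2.5, 5.9) and ended near (1.9, 6.1).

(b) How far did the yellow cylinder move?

3.2

From (5.7, 1.0) to (3.9, 3.7), the yellow cylinder covered √(1.8² + 2.7²) ≈ 3.2 units.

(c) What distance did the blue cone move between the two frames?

3.0

The blue cone was near (2.8, 7.4) before and (5.7, 6.8) after, so it travelled √(2.9² + 0.6²) ≈ 3.0 units.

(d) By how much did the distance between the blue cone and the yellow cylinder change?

-3.4

They were about 7.0 units apart before and 3.6 after — 3.4 units closer together.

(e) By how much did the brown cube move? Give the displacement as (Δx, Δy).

(2.5, 1.3)

From the two frames, the brown cube sits at roughly (3.6, 2.4) before and (6.1, 3.7) after.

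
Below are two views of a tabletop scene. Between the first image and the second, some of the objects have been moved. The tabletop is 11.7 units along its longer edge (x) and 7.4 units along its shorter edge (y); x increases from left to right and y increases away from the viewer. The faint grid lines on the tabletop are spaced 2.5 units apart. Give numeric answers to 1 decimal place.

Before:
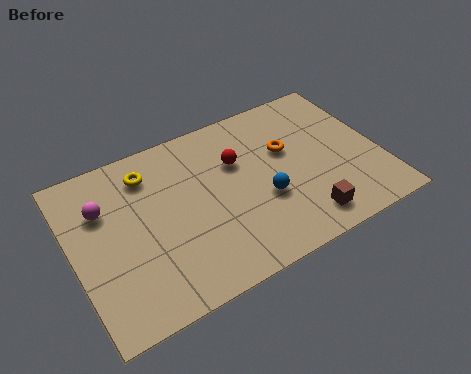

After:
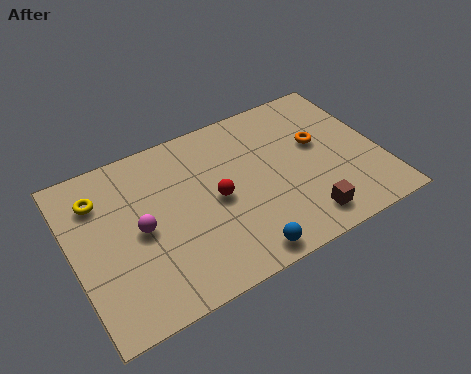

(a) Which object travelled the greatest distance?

the blue sphere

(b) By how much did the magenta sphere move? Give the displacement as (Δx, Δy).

(1.2, -1.5)

From the two frames, the magenta sphere sits at roughly (1.3, 5.1) before and (2.5, 3.6) after.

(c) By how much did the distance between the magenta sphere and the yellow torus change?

+0.4

They were about 2.0 units apart before and 2.4 after — 0.4 units further apart.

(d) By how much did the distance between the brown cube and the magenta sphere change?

-1.7

The distance was about 8.1 in the first image and 6.4 in the second, so they moved 1.7 units closer together.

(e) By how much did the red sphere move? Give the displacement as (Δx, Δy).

(-1.0, -1.3)

The red sphere started near (6.4, 4.9) and ended near (5.4, 3.6).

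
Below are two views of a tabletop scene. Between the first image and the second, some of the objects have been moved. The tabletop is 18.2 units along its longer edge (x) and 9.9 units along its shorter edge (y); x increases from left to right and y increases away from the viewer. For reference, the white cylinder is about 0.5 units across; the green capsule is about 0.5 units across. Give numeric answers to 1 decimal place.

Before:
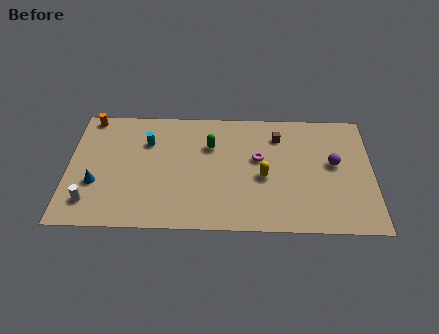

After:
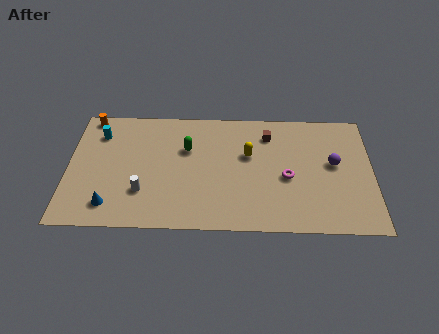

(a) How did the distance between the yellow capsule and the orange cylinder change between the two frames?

-1.5

They were about 11.5 units apart before and 10.0 after — 1.5 units closer together.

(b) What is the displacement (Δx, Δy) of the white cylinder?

(3.1, 0.9)

The white cylinder started near (1.4, 2.0) and ended near (4.5, 2.9).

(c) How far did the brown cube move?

0.6

The brown cube moved from about (12.6, 7.7) to (12.0, 7.8), a distance of √(0.6² + 0.1²) ≈ 0.6.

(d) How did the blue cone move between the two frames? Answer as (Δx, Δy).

(0.9, -1.7)

The blue cone started near (1.7, 3.5) and ended near (2.6, 1.8).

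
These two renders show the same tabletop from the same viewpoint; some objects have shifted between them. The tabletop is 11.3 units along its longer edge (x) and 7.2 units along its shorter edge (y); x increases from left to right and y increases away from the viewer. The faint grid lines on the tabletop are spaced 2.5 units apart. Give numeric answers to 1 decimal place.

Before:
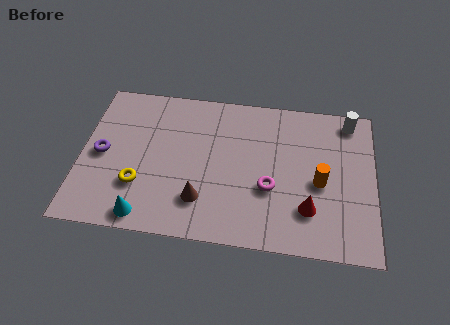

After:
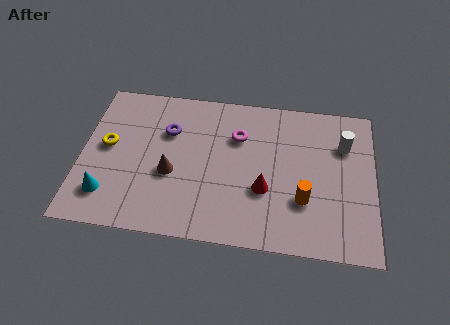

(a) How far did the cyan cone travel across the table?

1.7

From (2.6, 0.8) to (1.1, 1.6), the cyan cone covered √(1.5² + 0.8²) ≈ 1.7 units.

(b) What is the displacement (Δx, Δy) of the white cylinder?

(-0.2, -1.2)

From the two frames, the white cylinder sits at roughly (10.3, 6.3) before and (10.1, 5.1) after.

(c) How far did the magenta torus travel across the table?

2.6

The magenta torus moved from about (7.3, 2.7) to (6.0, 5.0), a distance of √(1.3² + 2.3²) ≈ 2.6.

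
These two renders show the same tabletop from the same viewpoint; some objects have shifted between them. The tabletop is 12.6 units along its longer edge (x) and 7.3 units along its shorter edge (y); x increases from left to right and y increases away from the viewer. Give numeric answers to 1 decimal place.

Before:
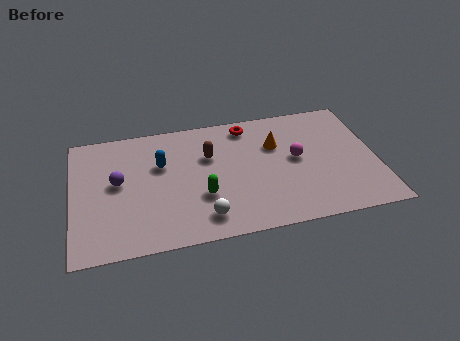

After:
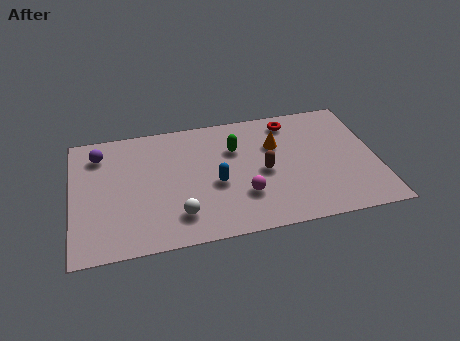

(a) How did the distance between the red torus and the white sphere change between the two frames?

+1.3

They were about 5.4 units apart before and 6.7 after — 1.3 units further apart.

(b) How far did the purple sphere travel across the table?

1.9

The purple sphere moved from about (1.9, 4.0) to (1.2, 5.8), a distance of √(0.7² + 1.8²) ≈ 1.9.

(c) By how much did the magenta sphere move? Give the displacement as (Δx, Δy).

(-2.3, -1.7)

The magenta sphere was at about (9.3, 3.9) and moved to about (7.0, 2.2).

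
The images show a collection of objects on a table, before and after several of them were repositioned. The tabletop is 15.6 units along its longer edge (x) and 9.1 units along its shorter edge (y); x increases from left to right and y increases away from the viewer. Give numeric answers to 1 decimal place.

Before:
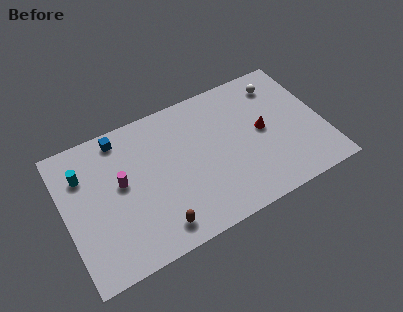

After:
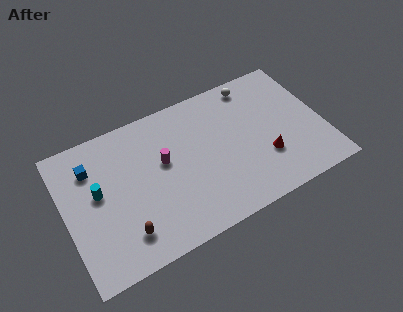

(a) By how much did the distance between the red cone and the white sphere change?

+2.1

The distance was about 3.0 in the first image and 5.1 in the second, so they moved 2.1 units further apart.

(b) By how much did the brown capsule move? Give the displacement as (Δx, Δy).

(-1.9, 0.5)

The brown capsule started near (5.1, 1.4) and ended near (3.2, 1.9).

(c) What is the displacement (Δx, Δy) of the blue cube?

(-1.9, -1.2)

The blue cube was at about (3.7, 8.0) and moved to about (1.8, 6.8).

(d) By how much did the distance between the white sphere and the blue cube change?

+0.5

Before: roughly 9.7 units apart; after: 10.2. That's 0.5 units further apart.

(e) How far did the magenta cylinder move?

2.6

From (3.4, 5.1) to (6.0, 5.3), the magenta cylinder covered √(2.6² + 0.2²) ≈ 2.6 units.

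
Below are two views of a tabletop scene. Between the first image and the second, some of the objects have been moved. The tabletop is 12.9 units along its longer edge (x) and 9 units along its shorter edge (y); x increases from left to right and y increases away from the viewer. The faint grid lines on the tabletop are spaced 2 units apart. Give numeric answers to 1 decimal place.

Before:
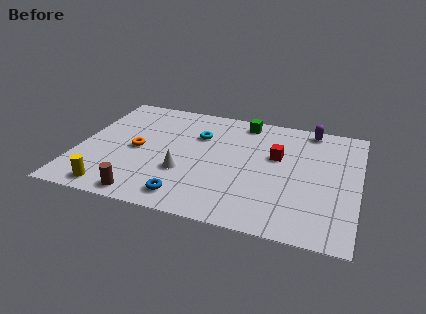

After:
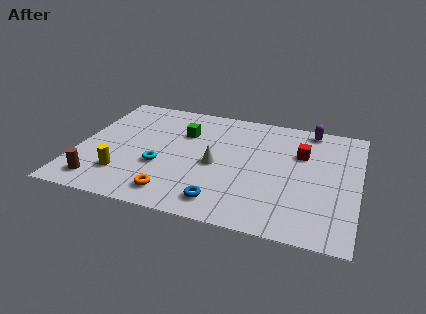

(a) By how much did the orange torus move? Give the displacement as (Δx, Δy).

(2.0, -2.9)

The orange torus was at about (2.7, 4.3) and moved to about (4.7, 1.4).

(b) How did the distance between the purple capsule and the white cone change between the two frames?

-1.7

The distance was about 7.4 in the first image and 5.7 in the second, so they moved 1.7 units closer together.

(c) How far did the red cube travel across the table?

1.2

The red cube moved from about (9.1, 5.5) to (10.2, 6.0), a distance of √(1.1² + 0.5²) ≈ 1.2.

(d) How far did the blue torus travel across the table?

1.6

The blue torus moved from about (5.3, 1.3) to (6.9, 1.4), a distance of √(1.6² + 0.1²) ≈ 1.6.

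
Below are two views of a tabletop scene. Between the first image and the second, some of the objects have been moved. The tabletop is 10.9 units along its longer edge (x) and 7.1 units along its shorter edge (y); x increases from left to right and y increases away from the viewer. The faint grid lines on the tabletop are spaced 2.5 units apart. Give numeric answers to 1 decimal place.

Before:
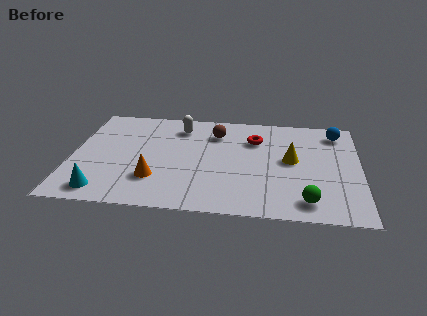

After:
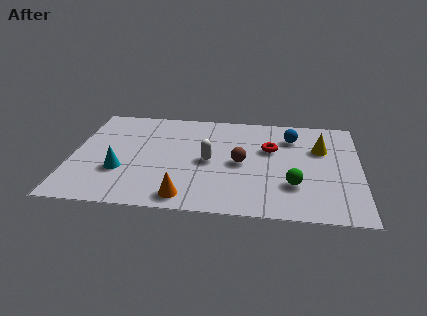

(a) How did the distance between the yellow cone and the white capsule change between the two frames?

-0.3

Before: roughly 4.7 units apart; after: 4.4. That's 0.3 units closer together.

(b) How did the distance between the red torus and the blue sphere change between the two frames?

-2.0

The distance was about 3.2 in the first image and 1.2 in the second, so they moved 2.0 units closer together.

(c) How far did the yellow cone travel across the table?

1.4

The yellow cone was near (8.3, 3.8) before and (9.4, 4.7) after, so it travelled √(1.1² + 0.9²) ≈ 1.4 units.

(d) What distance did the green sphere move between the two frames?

1.1

The green sphere moved from about (8.9, 1.1) to (8.4, 2.1), a distance of √(0.5² + 1.0²) ≈ 1.1.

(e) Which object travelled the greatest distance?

the white capsule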